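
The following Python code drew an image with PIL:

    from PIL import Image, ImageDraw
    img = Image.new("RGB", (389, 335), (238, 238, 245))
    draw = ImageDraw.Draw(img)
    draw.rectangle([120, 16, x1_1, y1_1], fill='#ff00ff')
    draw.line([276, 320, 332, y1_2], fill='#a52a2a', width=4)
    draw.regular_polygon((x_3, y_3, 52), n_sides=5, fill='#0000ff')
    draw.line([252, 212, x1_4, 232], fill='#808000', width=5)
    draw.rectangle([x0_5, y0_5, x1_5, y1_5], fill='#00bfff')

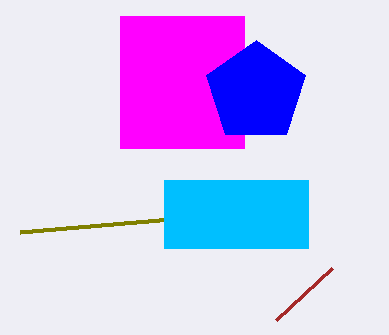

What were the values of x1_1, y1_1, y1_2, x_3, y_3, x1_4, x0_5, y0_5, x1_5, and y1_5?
x1_1 = 244, y1_1 = 148, y1_2 = 268, x_3 = 256, y_3 = 92, x1_4 = 20, x0_5 = 164, y0_5 = 180, x1_5 = 308, y1_5 = 248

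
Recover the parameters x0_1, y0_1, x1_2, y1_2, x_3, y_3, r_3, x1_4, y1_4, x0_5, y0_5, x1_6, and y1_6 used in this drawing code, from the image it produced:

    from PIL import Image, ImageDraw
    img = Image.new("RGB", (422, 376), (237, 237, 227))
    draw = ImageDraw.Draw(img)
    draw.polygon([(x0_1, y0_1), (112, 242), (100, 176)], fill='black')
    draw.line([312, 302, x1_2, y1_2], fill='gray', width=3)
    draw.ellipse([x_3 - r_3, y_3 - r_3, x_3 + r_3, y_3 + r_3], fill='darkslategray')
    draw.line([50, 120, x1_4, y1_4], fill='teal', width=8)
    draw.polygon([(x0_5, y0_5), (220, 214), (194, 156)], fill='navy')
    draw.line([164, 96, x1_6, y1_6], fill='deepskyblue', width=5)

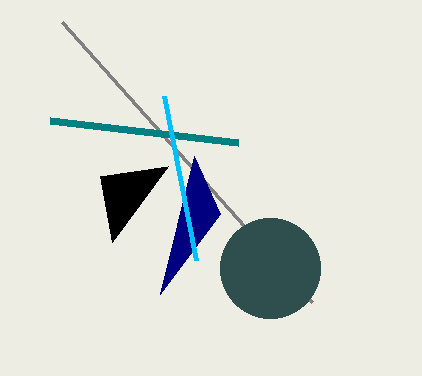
x0_1 = 168; y0_1 = 166; x1_2 = 62; y1_2 = 22; x_3 = 270; y_3 = 268; r_3 = 50; x1_4 = 238; y1_4 = 142; x0_5 = 160; y0_5 = 294; x1_6 = 196; y1_6 = 260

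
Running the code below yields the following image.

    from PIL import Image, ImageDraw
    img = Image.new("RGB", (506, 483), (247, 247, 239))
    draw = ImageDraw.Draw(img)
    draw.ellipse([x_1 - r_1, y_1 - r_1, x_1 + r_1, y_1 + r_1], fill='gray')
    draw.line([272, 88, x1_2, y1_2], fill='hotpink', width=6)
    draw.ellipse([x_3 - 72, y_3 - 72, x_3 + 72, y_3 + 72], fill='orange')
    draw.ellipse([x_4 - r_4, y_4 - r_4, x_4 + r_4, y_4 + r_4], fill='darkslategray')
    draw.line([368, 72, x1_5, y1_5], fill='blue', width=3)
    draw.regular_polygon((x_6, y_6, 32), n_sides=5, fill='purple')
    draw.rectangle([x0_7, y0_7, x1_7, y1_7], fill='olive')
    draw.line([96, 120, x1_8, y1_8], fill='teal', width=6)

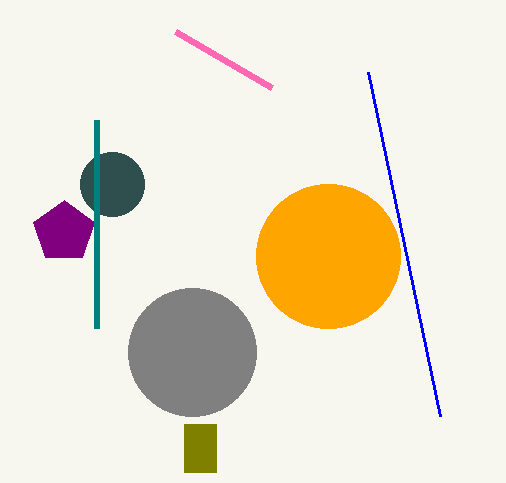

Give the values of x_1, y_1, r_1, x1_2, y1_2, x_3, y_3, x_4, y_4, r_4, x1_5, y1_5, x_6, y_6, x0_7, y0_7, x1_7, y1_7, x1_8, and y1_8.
x_1 = 192
y_1 = 352
r_1 = 64
x1_2 = 176
y1_2 = 32
x_3 = 328
y_3 = 256
x_4 = 112
y_4 = 184
r_4 = 32
x1_5 = 440
y1_5 = 416
x_6 = 64
y_6 = 232
x0_7 = 184
y0_7 = 424
x1_7 = 216
y1_7 = 472
x1_8 = 96
y1_8 = 328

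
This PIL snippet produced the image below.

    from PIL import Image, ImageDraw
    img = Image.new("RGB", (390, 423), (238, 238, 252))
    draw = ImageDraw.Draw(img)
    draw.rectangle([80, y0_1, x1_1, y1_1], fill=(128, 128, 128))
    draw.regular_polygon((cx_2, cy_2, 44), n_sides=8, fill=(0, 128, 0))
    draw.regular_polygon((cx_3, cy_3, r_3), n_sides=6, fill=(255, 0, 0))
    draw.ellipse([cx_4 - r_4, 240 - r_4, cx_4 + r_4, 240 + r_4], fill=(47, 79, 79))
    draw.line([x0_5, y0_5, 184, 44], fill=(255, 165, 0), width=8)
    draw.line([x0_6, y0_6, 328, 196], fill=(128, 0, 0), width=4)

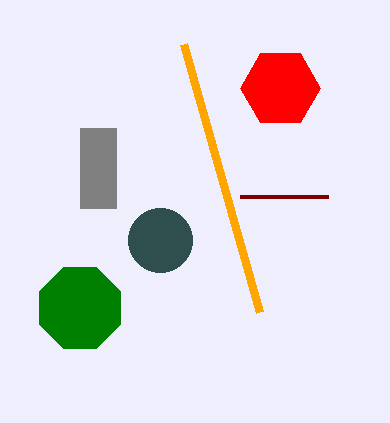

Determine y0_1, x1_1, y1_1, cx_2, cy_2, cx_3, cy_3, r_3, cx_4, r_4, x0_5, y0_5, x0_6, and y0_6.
y0_1 = 128; x1_1 = 116; y1_1 = 208; cx_2 = 80; cy_2 = 308; cx_3 = 280; cy_3 = 88; r_3 = 40; cx_4 = 160; r_4 = 32; x0_5 = 260; y0_5 = 312; x0_6 = 240; y0_6 = 196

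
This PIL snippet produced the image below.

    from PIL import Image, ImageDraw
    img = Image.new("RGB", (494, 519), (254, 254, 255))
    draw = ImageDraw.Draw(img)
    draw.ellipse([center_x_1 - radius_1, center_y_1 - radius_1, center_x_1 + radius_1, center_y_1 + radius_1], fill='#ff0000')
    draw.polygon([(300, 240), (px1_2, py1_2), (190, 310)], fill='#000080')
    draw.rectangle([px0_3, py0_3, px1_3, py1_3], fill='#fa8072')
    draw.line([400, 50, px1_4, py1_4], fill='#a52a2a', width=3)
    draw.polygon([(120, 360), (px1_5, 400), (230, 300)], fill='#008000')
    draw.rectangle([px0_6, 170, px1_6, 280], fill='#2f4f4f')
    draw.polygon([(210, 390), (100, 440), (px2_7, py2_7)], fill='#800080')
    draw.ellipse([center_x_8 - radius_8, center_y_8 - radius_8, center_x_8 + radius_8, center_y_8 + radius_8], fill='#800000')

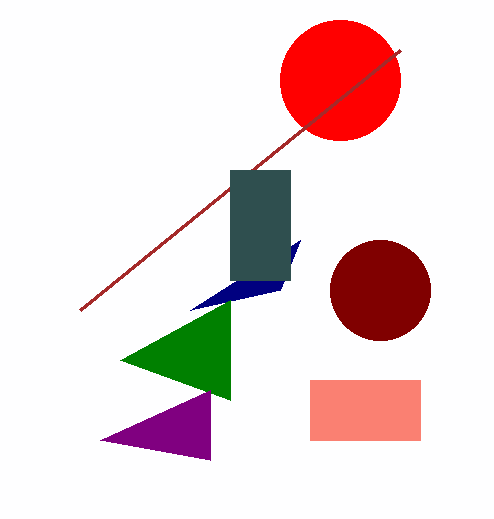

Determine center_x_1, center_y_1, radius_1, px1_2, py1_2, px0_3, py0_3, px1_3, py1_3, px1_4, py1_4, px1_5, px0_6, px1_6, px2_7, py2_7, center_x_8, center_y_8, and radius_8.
center_x_1 = 340; center_y_1 = 80; radius_1 = 60; px1_2 = 280; py1_2 = 290; px0_3 = 310; py0_3 = 380; px1_3 = 420; py1_3 = 440; px1_4 = 80; py1_4 = 310; px1_5 = 230; px0_6 = 230; px1_6 = 290; px2_7 = 210; py2_7 = 460; center_x_8 = 380; center_y_8 = 290; radius_8 = 50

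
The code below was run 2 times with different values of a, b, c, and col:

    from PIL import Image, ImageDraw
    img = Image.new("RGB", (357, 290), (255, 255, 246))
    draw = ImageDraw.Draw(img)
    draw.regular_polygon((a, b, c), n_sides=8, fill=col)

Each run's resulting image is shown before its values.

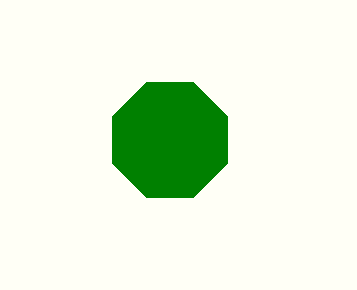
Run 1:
a = 170, b = 140, c = 62, col = 'green'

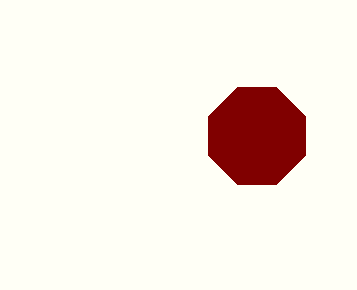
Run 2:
a = 257; b = 136; c = 52; col = 'maroon'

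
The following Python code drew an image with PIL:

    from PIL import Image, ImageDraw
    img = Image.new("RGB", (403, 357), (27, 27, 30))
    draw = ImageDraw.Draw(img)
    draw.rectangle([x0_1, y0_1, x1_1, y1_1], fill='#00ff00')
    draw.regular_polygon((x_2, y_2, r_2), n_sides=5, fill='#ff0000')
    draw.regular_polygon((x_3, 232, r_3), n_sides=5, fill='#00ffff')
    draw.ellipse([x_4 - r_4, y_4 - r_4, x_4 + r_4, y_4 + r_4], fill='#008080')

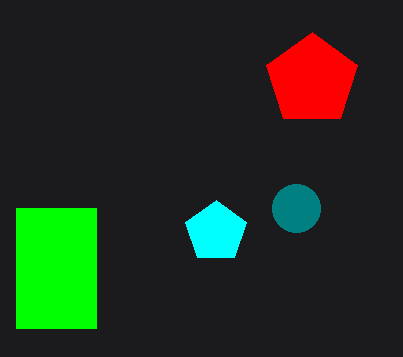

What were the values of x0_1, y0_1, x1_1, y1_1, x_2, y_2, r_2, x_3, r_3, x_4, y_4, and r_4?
x0_1 = 16; y0_1 = 208; x1_1 = 96; y1_1 = 328; x_2 = 312; y_2 = 80; r_2 = 48; x_3 = 216; r_3 = 32; x_4 = 296; y_4 = 208; r_4 = 24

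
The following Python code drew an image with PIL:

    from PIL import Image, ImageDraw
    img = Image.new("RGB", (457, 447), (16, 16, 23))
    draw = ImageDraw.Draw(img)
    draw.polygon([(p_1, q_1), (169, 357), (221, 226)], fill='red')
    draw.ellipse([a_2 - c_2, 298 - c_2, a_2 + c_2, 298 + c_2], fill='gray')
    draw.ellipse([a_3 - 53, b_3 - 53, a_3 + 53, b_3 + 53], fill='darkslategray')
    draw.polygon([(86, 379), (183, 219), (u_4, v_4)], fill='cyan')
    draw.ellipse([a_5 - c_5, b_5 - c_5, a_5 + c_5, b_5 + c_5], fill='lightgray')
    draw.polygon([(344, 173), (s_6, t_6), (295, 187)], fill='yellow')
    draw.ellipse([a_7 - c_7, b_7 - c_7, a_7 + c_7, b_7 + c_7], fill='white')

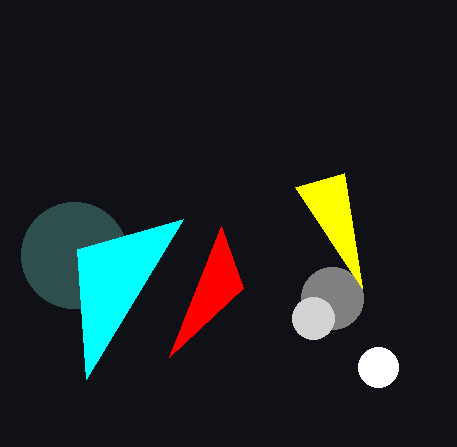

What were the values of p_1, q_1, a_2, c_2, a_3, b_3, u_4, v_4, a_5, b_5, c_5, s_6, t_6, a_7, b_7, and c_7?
p_1 = 243, q_1 = 288, a_2 = 332, c_2 = 31, a_3 = 74, b_3 = 255, u_4 = 77, v_4 = 249, a_5 = 313, b_5 = 318, c_5 = 21, s_6 = 362, t_6 = 288, a_7 = 378, b_7 = 367, c_7 = 20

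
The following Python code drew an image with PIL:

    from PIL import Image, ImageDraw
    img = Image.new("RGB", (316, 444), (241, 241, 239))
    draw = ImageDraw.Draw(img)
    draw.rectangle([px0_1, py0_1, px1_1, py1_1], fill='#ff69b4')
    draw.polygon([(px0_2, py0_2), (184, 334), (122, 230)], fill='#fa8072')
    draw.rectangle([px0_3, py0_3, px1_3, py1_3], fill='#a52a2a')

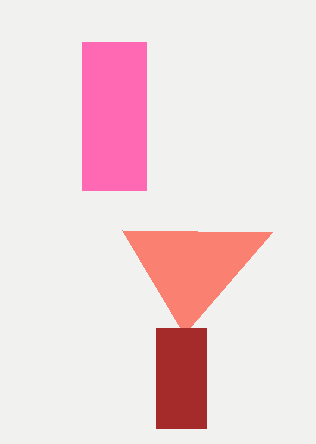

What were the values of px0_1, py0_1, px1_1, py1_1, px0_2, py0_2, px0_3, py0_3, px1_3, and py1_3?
px0_1 = 82
py0_1 = 42
px1_1 = 146
py1_1 = 190
px0_2 = 272
py0_2 = 232
px0_3 = 156
py0_3 = 328
px1_3 = 206
py1_3 = 428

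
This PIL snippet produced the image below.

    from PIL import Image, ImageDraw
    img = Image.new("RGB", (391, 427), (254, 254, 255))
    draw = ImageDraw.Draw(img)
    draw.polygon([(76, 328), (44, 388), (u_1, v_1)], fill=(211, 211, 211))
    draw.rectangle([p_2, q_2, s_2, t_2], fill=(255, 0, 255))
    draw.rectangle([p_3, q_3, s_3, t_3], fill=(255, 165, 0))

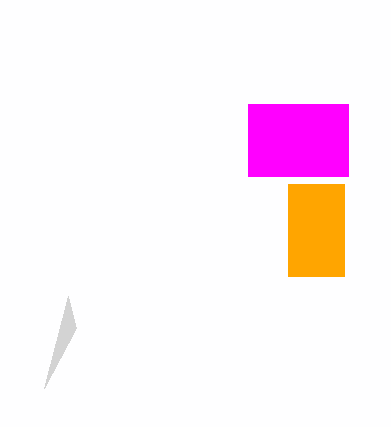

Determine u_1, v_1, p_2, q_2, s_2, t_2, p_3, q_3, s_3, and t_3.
u_1 = 68; v_1 = 296; p_2 = 248; q_2 = 104; s_2 = 348; t_2 = 176; p_3 = 288; q_3 = 184; s_3 = 344; t_3 = 276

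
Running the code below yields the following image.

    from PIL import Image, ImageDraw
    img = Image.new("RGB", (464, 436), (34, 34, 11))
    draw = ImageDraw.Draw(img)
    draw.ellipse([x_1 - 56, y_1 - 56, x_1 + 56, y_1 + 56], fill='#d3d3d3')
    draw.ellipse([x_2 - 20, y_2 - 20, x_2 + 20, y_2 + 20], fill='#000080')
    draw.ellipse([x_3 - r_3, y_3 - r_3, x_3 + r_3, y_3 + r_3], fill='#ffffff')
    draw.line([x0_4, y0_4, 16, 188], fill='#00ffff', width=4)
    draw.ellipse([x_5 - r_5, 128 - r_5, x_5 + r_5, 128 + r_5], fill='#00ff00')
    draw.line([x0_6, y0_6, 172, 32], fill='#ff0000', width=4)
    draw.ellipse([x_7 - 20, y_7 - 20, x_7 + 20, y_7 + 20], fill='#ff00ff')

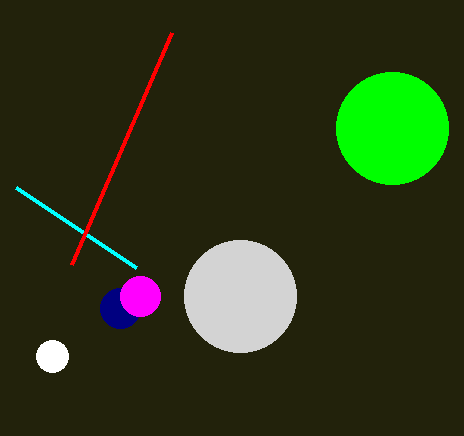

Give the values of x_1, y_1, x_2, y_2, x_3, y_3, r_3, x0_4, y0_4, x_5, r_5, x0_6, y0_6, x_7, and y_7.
x_1 = 240; y_1 = 296; x_2 = 120; y_2 = 308; x_3 = 52; y_3 = 356; r_3 = 16; x0_4 = 136; y0_4 = 268; x_5 = 392; r_5 = 56; x0_6 = 72; y0_6 = 264; x_7 = 140; y_7 = 296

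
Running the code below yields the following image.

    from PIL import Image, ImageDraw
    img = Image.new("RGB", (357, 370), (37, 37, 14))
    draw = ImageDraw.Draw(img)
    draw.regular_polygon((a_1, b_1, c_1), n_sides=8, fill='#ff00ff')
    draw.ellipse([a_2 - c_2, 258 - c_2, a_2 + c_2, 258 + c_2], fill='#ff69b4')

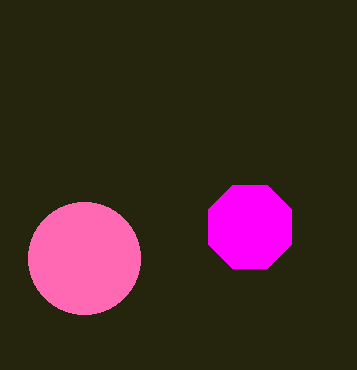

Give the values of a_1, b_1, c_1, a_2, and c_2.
a_1 = 250; b_1 = 227; c_1 = 45; a_2 = 84; c_2 = 56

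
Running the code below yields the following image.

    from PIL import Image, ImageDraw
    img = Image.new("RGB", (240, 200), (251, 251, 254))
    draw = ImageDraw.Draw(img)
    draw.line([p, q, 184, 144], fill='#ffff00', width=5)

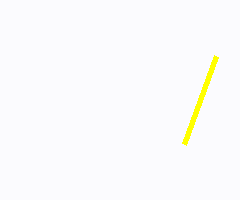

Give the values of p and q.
p = 216
q = 56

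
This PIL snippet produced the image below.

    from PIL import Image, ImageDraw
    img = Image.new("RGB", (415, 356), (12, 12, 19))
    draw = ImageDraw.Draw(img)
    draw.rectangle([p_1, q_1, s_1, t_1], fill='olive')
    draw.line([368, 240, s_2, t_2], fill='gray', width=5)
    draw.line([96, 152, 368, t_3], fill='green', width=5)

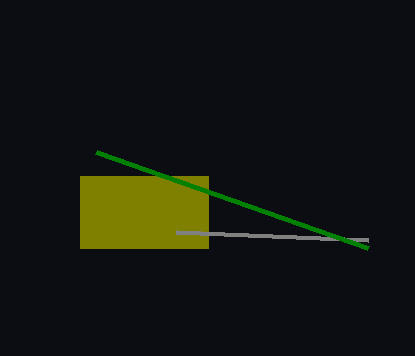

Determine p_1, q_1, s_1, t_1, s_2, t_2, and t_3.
p_1 = 80, q_1 = 176, s_1 = 208, t_1 = 248, s_2 = 176, t_2 = 232, t_3 = 248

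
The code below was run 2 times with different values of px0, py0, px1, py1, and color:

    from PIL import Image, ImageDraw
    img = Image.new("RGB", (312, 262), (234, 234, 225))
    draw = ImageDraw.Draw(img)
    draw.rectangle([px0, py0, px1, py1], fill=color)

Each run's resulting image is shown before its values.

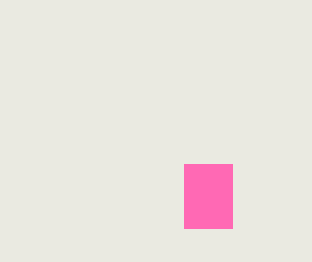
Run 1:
px0 = 184; py0 = 164; px1 = 232; py1 = 228; color = 'hotpink'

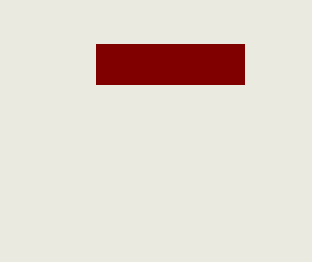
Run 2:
px0 = 96; py0 = 44; px1 = 244; py1 = 84; color = 'maroon'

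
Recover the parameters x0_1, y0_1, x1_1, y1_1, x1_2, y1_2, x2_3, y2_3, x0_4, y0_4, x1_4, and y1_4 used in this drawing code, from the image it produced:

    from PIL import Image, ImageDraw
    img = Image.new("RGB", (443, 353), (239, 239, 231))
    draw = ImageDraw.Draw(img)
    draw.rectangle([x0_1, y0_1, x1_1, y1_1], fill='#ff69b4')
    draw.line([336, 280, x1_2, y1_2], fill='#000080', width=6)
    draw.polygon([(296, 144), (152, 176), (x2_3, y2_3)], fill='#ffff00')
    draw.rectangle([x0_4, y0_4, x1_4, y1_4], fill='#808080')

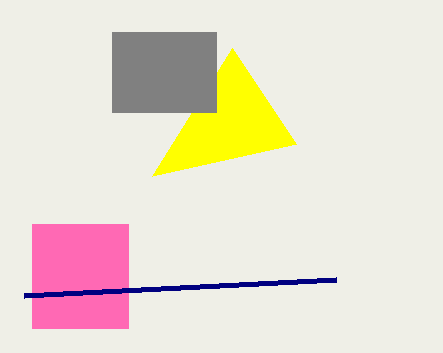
x0_1 = 32, y0_1 = 224, x1_1 = 128, y1_1 = 328, x1_2 = 24, y1_2 = 296, x2_3 = 232, y2_3 = 48, x0_4 = 112, y0_4 = 32, x1_4 = 216, y1_4 = 112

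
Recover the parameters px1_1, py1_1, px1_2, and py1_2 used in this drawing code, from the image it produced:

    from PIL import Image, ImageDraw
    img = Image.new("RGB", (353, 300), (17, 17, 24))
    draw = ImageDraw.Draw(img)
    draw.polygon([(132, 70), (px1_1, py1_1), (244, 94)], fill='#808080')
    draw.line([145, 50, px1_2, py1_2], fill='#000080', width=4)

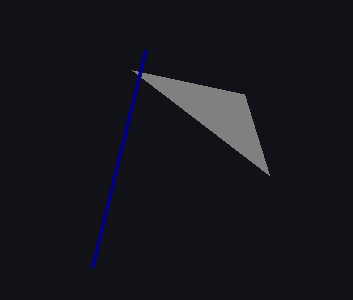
px1_1 = 269; py1_1 = 175; px1_2 = 92; py1_2 = 267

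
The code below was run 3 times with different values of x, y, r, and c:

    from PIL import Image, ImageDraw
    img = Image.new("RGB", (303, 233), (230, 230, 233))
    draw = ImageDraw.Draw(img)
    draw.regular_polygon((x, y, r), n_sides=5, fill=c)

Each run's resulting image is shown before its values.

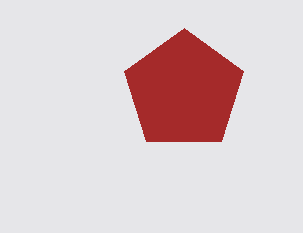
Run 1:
x = 184
y = 91
r = 63
c = 'brown'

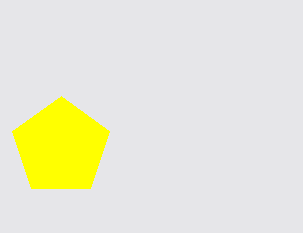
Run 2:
x = 61, y = 147, r = 51, c = 'yellow'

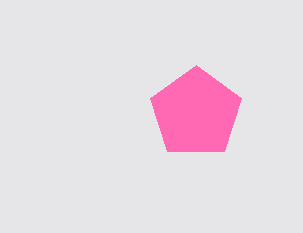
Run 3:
x = 196, y = 113, r = 48, c = 'hotpink'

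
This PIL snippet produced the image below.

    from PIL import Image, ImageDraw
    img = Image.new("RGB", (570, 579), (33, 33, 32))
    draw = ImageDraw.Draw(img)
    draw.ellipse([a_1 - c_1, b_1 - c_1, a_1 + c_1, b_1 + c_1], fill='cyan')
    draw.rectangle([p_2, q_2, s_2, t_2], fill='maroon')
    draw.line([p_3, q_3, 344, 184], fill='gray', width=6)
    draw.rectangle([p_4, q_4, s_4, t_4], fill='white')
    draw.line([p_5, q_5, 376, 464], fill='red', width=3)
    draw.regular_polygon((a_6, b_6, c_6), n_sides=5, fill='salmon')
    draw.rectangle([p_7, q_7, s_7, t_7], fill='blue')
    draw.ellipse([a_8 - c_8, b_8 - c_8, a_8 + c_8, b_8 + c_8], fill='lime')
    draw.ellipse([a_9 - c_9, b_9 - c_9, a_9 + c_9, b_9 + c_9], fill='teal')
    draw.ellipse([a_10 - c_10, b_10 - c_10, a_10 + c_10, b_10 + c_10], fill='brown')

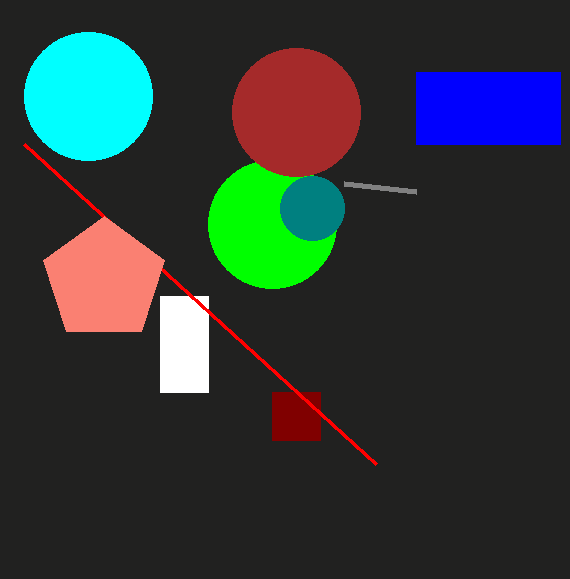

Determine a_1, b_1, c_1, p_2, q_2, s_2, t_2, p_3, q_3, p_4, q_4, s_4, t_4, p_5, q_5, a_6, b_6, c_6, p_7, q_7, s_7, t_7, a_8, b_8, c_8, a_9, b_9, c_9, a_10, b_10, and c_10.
a_1 = 88, b_1 = 96, c_1 = 64, p_2 = 272, q_2 = 392, s_2 = 320, t_2 = 440, p_3 = 416, q_3 = 192, p_4 = 160, q_4 = 296, s_4 = 208, t_4 = 392, p_5 = 24, q_5 = 144, a_6 = 104, b_6 = 280, c_6 = 64, p_7 = 416, q_7 = 72, s_7 = 560, t_7 = 144, a_8 = 272, b_8 = 224, c_8 = 64, a_9 = 312, b_9 = 208, c_9 = 32, a_10 = 296, b_10 = 112, c_10 = 64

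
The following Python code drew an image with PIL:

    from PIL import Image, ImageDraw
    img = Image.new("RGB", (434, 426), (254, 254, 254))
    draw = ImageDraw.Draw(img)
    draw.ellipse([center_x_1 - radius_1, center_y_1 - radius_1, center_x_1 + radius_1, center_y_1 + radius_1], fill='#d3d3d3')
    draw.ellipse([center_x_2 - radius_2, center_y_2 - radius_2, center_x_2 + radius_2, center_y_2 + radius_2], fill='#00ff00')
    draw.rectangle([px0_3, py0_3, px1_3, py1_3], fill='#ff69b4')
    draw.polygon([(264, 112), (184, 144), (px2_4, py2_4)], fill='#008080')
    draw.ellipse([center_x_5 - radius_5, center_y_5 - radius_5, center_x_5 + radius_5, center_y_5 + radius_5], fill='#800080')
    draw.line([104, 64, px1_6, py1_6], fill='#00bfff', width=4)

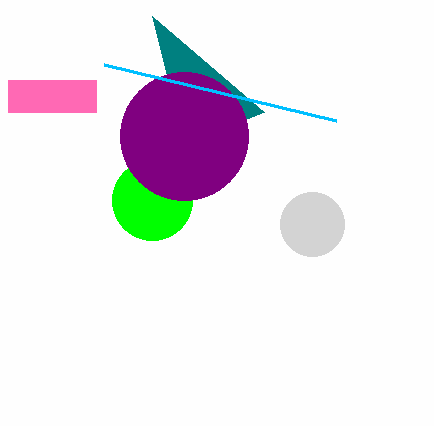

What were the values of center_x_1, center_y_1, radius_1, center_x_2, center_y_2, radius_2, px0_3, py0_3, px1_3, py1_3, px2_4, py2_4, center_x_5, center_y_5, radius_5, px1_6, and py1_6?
center_x_1 = 312; center_y_1 = 224; radius_1 = 32; center_x_2 = 152; center_y_2 = 200; radius_2 = 40; px0_3 = 8; py0_3 = 80; px1_3 = 96; py1_3 = 112; px2_4 = 152; py2_4 = 16; center_x_5 = 184; center_y_5 = 136; radius_5 = 64; px1_6 = 336; py1_6 = 120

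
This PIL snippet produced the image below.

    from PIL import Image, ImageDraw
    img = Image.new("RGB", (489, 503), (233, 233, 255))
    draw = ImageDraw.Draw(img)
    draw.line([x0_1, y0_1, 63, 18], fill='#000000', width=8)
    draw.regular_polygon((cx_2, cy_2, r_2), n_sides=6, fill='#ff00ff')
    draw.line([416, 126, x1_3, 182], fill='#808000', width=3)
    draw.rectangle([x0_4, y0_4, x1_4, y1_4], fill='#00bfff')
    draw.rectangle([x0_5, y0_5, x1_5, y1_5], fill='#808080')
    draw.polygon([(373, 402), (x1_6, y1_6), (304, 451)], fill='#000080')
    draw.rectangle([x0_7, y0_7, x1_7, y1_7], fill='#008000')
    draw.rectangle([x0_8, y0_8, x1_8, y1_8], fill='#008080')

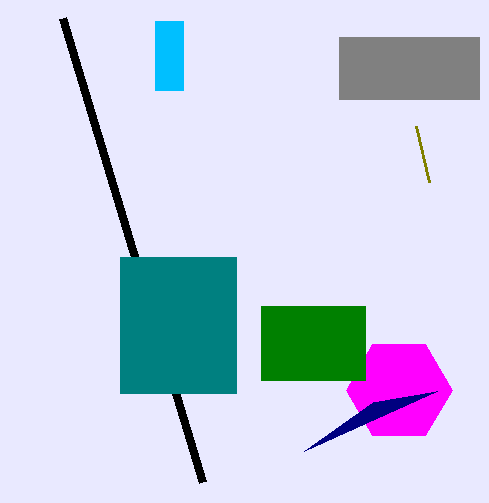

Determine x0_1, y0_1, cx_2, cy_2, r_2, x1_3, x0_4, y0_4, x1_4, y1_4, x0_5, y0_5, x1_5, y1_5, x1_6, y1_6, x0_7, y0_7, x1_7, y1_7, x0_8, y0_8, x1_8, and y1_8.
x0_1 = 203; y0_1 = 482; cx_2 = 399; cy_2 = 390; r_2 = 53; x1_3 = 429; x0_4 = 155; y0_4 = 21; x1_4 = 183; y1_4 = 90; x0_5 = 339; y0_5 = 37; x1_5 = 479; y1_5 = 99; x1_6 = 437; y1_6 = 391; x0_7 = 261; y0_7 = 306; x1_7 = 365; y1_7 = 380; x0_8 = 120; y0_8 = 257; x1_8 = 236; y1_8 = 393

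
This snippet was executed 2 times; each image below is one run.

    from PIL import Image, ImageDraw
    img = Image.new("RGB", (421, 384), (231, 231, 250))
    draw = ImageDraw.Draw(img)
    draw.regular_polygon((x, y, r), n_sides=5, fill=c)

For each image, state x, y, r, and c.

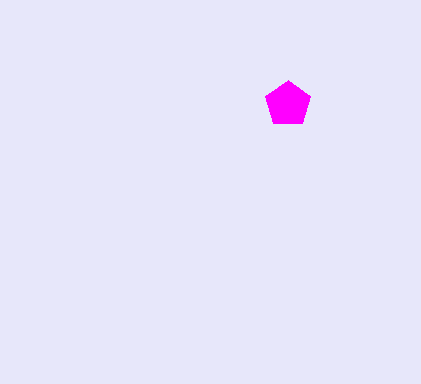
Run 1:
x = 288; y = 104; r = 24; c = 'magenta'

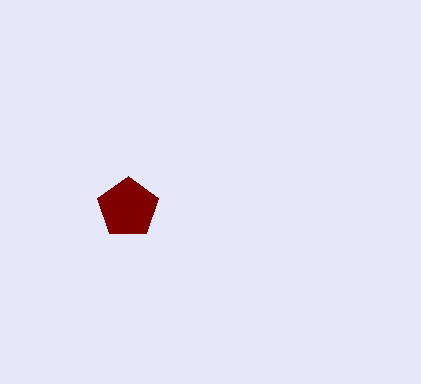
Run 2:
x = 128, y = 208, r = 32, c = 'maroon'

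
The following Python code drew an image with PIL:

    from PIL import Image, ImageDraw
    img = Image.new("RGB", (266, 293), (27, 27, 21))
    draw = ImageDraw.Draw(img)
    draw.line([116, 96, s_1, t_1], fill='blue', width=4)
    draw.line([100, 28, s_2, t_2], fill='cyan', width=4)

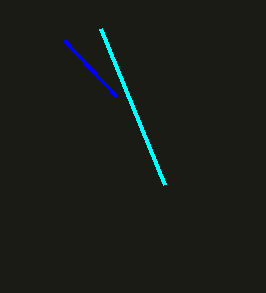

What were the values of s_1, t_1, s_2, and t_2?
s_1 = 64, t_1 = 40, s_2 = 164, t_2 = 184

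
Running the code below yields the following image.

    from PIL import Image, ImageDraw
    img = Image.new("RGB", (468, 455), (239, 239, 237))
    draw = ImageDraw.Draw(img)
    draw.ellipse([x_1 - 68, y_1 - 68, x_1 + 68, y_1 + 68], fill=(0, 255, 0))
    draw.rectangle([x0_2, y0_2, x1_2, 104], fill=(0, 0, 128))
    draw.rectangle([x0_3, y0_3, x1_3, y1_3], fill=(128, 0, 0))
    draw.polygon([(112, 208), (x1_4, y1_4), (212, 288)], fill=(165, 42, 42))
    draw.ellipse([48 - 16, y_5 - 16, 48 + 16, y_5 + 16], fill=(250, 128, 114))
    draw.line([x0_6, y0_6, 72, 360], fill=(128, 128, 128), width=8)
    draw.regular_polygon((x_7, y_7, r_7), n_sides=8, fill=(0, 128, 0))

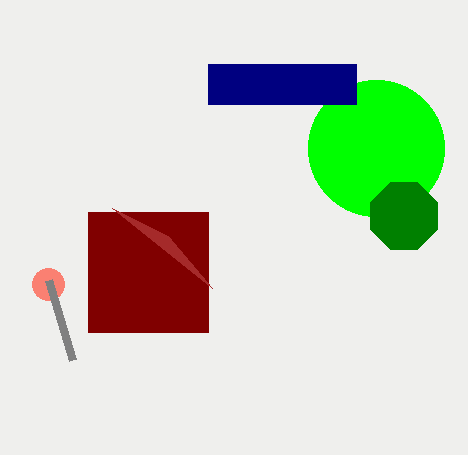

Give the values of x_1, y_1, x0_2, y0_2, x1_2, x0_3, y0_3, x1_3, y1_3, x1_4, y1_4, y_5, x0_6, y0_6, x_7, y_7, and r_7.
x_1 = 376, y_1 = 148, x0_2 = 208, y0_2 = 64, x1_2 = 356, x0_3 = 88, y0_3 = 212, x1_3 = 208, y1_3 = 332, x1_4 = 168, y1_4 = 236, y_5 = 284, x0_6 = 48, y0_6 = 280, x_7 = 404, y_7 = 216, r_7 = 36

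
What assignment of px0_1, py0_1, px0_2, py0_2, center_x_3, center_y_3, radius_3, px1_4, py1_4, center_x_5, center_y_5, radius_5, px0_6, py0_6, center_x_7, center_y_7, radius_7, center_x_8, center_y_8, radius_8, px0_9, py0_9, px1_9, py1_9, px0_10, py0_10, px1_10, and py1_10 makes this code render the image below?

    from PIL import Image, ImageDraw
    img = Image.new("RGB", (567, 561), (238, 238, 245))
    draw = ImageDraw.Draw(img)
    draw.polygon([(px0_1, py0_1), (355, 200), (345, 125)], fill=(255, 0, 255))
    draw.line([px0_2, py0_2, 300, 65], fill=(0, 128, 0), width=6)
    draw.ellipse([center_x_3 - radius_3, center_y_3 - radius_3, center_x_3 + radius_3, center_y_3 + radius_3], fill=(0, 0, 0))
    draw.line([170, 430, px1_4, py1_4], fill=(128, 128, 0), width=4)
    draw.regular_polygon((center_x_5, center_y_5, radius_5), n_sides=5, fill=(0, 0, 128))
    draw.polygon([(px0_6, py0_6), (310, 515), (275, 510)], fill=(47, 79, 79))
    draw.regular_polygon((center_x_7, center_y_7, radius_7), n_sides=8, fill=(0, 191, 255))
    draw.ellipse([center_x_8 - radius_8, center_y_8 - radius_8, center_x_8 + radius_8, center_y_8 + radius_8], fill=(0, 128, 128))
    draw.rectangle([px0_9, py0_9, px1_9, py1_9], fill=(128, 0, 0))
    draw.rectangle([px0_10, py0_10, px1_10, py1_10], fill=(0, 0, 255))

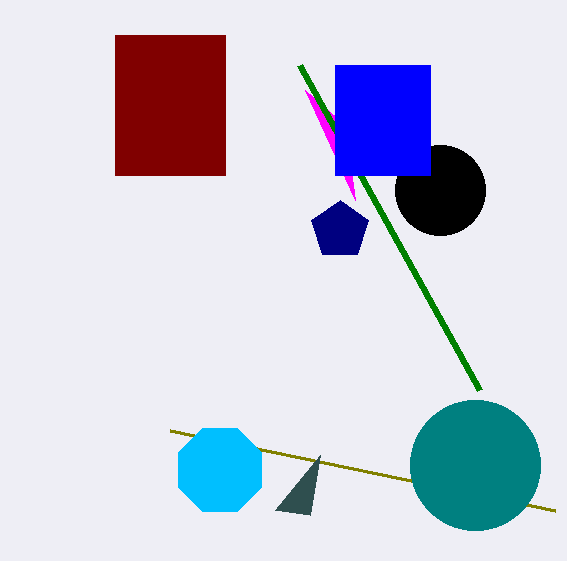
px0_1 = 305; py0_1 = 90; px0_2 = 480; py0_2 = 390; center_x_3 = 440; center_y_3 = 190; radius_3 = 45; px1_4 = 555; py1_4 = 510; center_x_5 = 340; center_y_5 = 230; radius_5 = 30; px0_6 = 320; py0_6 = 455; center_x_7 = 220; center_y_7 = 470; radius_7 = 45; center_x_8 = 475; center_y_8 = 465; radius_8 = 65; px0_9 = 115; py0_9 = 35; px1_9 = 225; py1_9 = 175; px0_10 = 335; py0_10 = 65; px1_10 = 430; py1_10 = 175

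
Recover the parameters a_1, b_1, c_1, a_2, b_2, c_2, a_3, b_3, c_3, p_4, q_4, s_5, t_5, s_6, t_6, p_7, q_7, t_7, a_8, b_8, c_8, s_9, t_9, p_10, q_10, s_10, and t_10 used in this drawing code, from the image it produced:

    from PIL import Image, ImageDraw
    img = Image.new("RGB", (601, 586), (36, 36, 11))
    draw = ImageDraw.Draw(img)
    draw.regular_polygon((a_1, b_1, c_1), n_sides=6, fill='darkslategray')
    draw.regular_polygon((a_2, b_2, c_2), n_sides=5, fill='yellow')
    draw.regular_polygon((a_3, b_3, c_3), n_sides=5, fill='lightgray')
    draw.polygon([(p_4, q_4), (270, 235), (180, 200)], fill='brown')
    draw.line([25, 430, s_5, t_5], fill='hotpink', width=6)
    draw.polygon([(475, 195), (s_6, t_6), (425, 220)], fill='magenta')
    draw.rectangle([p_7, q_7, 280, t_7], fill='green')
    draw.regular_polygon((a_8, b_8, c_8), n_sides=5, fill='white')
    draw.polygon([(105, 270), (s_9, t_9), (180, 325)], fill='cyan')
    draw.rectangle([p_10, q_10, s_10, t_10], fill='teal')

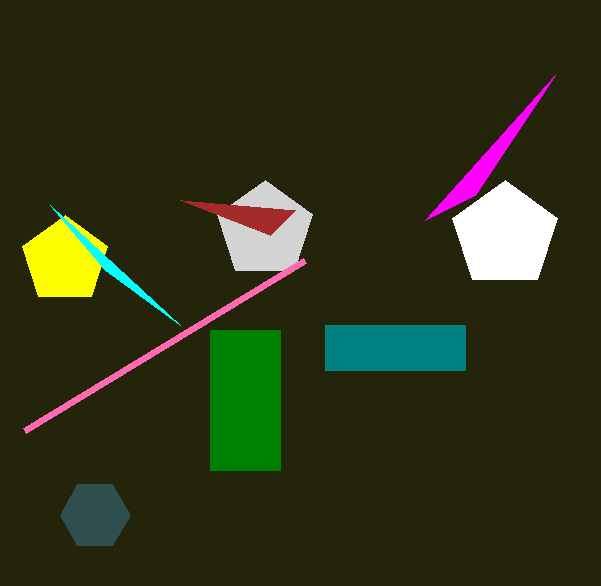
a_1 = 95
b_1 = 515
c_1 = 35
a_2 = 65
b_2 = 260
c_2 = 45
a_3 = 265
b_3 = 230
c_3 = 50
p_4 = 295
q_4 = 210
s_5 = 305
t_5 = 260
s_6 = 555
t_6 = 75
p_7 = 210
q_7 = 330
t_7 = 470
a_8 = 505
b_8 = 235
c_8 = 55
s_9 = 50
t_9 = 205
p_10 = 325
q_10 = 325
s_10 = 465
t_10 = 370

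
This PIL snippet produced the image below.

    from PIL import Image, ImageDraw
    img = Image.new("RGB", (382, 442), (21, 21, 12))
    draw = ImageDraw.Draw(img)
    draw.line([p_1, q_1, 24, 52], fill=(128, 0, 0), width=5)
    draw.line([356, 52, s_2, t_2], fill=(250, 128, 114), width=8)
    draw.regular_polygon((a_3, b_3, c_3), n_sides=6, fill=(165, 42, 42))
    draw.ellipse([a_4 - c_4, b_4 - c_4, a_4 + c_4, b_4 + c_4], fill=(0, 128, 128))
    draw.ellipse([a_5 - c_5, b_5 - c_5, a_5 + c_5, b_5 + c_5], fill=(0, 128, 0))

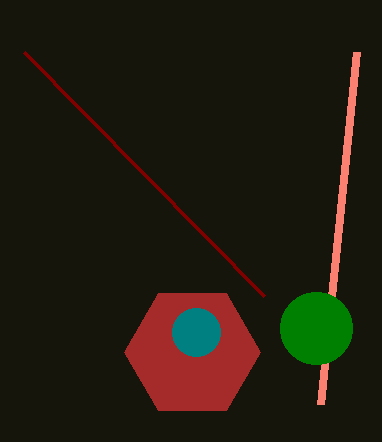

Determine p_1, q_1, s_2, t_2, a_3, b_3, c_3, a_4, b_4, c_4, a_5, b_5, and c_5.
p_1 = 264, q_1 = 296, s_2 = 320, t_2 = 404, a_3 = 192, b_3 = 352, c_3 = 68, a_4 = 196, b_4 = 332, c_4 = 24, a_5 = 316, b_5 = 328, c_5 = 36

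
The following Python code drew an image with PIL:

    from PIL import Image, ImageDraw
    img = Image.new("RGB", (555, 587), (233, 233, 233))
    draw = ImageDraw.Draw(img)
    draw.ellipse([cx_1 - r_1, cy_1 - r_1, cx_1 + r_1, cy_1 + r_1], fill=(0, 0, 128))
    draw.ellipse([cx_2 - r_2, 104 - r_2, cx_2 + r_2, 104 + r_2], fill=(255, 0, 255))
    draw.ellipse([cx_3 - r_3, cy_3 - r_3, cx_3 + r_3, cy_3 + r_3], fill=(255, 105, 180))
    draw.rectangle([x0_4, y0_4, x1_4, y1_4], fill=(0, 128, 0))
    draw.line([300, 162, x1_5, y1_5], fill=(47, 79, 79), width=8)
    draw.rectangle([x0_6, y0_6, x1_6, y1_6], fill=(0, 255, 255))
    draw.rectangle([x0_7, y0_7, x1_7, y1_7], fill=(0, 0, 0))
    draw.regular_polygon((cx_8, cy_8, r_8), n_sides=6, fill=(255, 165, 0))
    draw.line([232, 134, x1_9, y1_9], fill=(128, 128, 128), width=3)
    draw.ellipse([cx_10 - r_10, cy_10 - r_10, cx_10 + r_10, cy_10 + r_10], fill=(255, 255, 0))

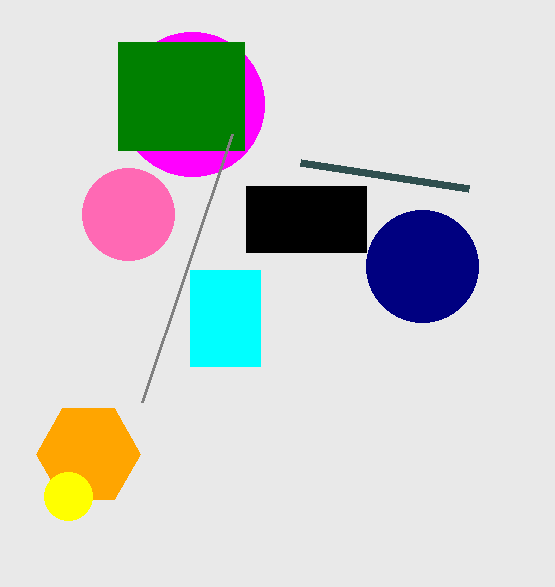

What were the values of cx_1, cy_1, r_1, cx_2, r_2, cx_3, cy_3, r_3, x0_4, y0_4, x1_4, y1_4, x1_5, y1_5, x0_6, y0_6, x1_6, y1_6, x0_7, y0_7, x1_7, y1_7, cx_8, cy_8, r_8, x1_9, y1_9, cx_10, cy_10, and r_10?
cx_1 = 422; cy_1 = 266; r_1 = 56; cx_2 = 192; r_2 = 72; cx_3 = 128; cy_3 = 214; r_3 = 46; x0_4 = 118; y0_4 = 42; x1_4 = 244; y1_4 = 150; x1_5 = 468; y1_5 = 188; x0_6 = 190; y0_6 = 270; x1_6 = 260; y1_6 = 366; x0_7 = 246; y0_7 = 186; x1_7 = 366; y1_7 = 252; cx_8 = 88; cy_8 = 454; r_8 = 52; x1_9 = 142; y1_9 = 402; cx_10 = 68; cy_10 = 496; r_10 = 24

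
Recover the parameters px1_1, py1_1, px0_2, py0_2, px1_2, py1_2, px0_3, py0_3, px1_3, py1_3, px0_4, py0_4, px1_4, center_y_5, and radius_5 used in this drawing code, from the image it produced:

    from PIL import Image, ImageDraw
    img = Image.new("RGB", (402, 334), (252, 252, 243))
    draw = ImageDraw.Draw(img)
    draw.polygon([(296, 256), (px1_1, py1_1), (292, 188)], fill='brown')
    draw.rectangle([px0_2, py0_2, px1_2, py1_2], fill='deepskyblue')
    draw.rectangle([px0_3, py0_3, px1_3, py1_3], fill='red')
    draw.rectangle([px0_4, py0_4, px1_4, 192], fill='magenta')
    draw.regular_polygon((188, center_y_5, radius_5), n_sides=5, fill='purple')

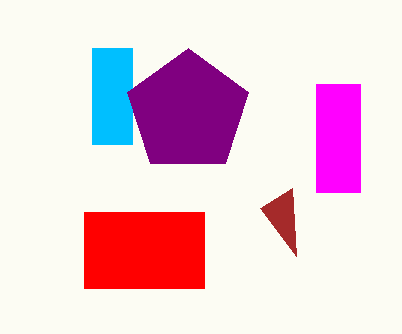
px1_1 = 260
py1_1 = 208
px0_2 = 92
py0_2 = 48
px1_2 = 132
py1_2 = 144
px0_3 = 84
py0_3 = 212
px1_3 = 204
py1_3 = 288
px0_4 = 316
py0_4 = 84
px1_4 = 360
center_y_5 = 112
radius_5 = 64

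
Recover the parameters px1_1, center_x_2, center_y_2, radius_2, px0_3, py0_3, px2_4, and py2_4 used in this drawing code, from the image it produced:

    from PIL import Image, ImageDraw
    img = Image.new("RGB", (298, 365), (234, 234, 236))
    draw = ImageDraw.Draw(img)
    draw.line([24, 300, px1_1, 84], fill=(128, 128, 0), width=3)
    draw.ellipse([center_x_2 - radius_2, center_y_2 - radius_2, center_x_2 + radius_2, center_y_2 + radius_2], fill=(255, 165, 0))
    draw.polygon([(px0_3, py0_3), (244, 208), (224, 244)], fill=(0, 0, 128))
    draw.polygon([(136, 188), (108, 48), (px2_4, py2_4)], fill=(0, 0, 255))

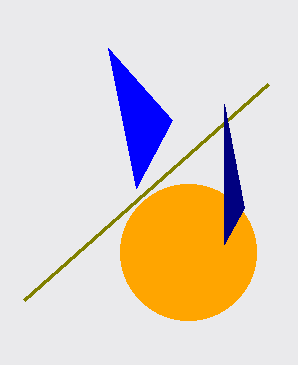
px1_1 = 268; center_x_2 = 188; center_y_2 = 252; radius_2 = 68; px0_3 = 224; py0_3 = 104; px2_4 = 172; py2_4 = 120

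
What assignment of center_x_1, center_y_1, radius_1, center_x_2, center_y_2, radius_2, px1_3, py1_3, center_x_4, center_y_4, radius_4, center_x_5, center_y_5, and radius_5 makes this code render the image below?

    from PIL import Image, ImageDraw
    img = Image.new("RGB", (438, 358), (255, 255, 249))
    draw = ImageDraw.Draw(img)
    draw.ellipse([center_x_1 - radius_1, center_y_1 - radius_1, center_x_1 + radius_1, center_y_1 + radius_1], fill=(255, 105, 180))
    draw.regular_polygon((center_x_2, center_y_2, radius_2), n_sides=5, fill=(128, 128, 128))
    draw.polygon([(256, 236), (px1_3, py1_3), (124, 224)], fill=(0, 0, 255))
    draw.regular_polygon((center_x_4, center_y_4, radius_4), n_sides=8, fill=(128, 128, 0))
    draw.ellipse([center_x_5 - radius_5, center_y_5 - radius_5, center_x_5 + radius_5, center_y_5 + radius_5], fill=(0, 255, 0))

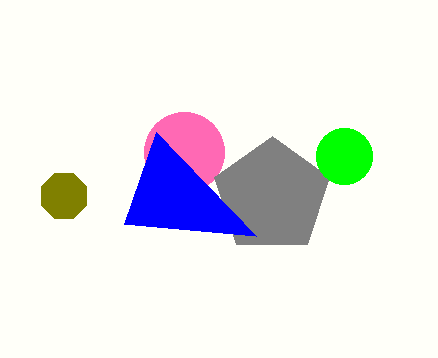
center_x_1 = 184; center_y_1 = 152; radius_1 = 40; center_x_2 = 272; center_y_2 = 196; radius_2 = 60; px1_3 = 156; py1_3 = 132; center_x_4 = 64; center_y_4 = 196; radius_4 = 24; center_x_5 = 344; center_y_5 = 156; radius_5 = 28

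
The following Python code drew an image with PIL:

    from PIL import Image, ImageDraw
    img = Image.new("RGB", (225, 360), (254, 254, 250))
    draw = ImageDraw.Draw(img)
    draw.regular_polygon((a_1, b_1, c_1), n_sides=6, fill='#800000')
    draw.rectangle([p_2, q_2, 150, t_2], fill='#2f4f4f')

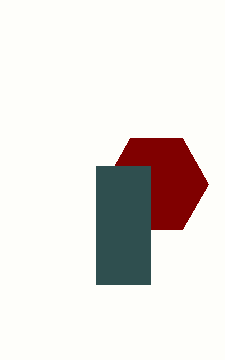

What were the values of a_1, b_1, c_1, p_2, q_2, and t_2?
a_1 = 156, b_1 = 184, c_1 = 52, p_2 = 96, q_2 = 166, t_2 = 284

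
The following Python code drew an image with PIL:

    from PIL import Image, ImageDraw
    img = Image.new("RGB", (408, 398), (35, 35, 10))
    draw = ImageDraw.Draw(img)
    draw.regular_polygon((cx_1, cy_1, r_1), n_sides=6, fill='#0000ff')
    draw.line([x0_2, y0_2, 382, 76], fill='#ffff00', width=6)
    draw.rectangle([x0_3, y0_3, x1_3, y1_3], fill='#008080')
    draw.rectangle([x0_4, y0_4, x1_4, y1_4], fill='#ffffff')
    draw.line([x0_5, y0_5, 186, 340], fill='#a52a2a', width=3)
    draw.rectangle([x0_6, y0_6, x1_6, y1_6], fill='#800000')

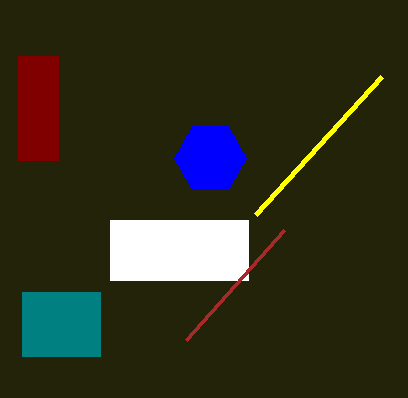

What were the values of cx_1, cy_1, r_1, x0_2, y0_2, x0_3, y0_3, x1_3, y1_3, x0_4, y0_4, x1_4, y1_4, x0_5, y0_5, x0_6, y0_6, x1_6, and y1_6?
cx_1 = 210
cy_1 = 158
r_1 = 36
x0_2 = 256
y0_2 = 214
x0_3 = 22
y0_3 = 292
x1_3 = 100
y1_3 = 356
x0_4 = 110
y0_4 = 220
x1_4 = 248
y1_4 = 280
x0_5 = 284
y0_5 = 230
x0_6 = 18
y0_6 = 56
x1_6 = 58
y1_6 = 160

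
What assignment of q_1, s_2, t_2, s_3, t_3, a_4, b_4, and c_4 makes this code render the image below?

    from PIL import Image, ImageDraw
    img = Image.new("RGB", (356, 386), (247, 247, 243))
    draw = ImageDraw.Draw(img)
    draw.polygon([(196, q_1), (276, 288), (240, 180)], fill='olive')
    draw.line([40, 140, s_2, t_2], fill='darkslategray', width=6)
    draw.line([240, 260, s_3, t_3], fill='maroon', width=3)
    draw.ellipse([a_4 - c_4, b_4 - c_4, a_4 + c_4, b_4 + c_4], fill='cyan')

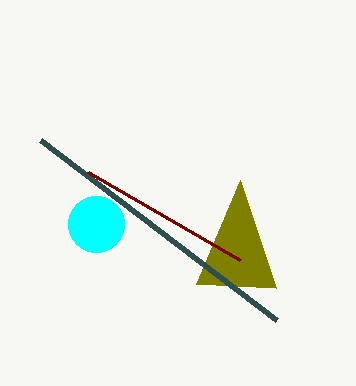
q_1 = 284, s_2 = 276, t_2 = 320, s_3 = 88, t_3 = 172, a_4 = 96, b_4 = 224, c_4 = 28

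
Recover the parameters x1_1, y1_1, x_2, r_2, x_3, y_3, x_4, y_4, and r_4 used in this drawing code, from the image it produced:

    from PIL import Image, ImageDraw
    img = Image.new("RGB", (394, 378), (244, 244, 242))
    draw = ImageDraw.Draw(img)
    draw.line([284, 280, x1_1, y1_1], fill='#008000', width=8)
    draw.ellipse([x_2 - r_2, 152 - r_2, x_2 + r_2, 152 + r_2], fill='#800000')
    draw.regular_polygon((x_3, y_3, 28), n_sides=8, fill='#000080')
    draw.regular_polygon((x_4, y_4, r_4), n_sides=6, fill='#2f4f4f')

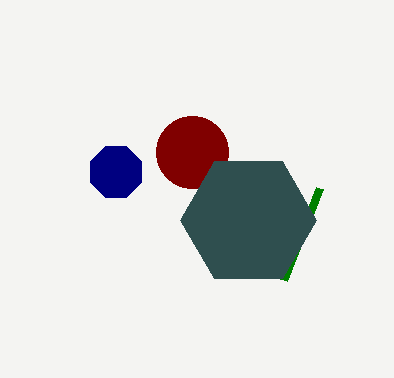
x1_1 = 320
y1_1 = 188
x_2 = 192
r_2 = 36
x_3 = 116
y_3 = 172
x_4 = 248
y_4 = 220
r_4 = 68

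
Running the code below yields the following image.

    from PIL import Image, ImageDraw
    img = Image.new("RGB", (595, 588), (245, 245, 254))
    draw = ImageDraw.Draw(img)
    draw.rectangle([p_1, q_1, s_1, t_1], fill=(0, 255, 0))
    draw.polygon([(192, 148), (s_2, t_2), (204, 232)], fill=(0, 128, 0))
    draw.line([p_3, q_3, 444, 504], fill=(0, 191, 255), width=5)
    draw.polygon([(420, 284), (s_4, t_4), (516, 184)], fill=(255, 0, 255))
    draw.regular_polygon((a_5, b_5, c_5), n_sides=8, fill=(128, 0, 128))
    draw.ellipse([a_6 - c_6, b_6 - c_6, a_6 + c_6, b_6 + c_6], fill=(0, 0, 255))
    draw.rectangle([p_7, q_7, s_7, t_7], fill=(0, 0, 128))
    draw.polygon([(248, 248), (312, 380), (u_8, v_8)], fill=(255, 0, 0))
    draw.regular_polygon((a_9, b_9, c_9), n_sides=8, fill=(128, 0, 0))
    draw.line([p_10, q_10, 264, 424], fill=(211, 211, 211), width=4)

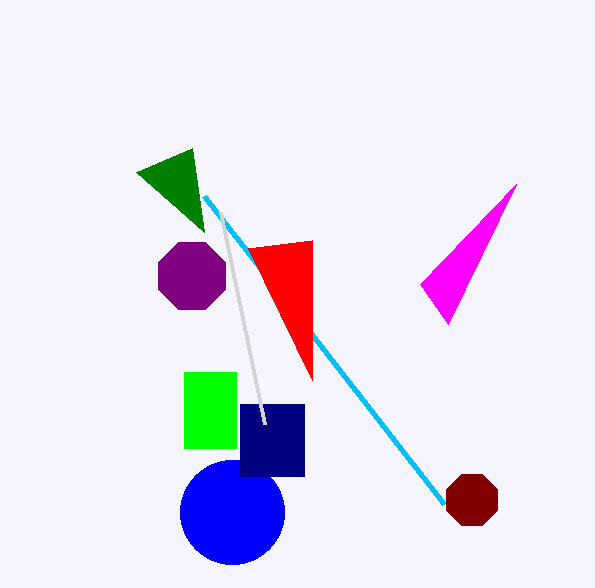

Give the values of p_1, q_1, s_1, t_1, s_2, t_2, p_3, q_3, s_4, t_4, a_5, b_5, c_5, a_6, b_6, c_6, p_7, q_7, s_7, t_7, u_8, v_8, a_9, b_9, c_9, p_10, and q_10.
p_1 = 184; q_1 = 372; s_1 = 236; t_1 = 448; s_2 = 136; t_2 = 172; p_3 = 204; q_3 = 196; s_4 = 448; t_4 = 324; a_5 = 192; b_5 = 276; c_5 = 36; a_6 = 232; b_6 = 512; c_6 = 52; p_7 = 240; q_7 = 404; s_7 = 304; t_7 = 476; u_8 = 312; v_8 = 240; a_9 = 472; b_9 = 500; c_9 = 28; p_10 = 220; q_10 = 212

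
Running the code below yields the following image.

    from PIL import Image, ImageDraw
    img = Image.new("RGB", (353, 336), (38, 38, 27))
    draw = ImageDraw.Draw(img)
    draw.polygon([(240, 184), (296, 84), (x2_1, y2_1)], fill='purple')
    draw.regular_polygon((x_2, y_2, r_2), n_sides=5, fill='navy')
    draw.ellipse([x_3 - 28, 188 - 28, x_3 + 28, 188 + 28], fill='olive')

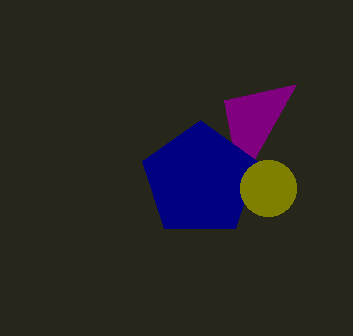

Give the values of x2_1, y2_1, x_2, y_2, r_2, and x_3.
x2_1 = 224
y2_1 = 100
x_2 = 200
y_2 = 180
r_2 = 60
x_3 = 268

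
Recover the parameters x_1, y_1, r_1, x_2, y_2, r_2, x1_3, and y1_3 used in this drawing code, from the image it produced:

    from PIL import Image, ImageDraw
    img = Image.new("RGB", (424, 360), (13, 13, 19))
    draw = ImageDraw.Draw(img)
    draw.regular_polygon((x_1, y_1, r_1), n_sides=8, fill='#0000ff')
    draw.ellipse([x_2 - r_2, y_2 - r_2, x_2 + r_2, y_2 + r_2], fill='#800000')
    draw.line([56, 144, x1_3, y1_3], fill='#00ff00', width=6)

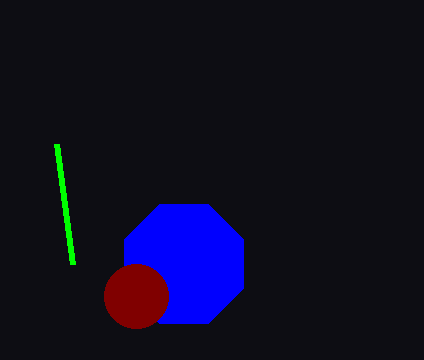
x_1 = 184
y_1 = 264
r_1 = 64
x_2 = 136
y_2 = 296
r_2 = 32
x1_3 = 72
y1_3 = 264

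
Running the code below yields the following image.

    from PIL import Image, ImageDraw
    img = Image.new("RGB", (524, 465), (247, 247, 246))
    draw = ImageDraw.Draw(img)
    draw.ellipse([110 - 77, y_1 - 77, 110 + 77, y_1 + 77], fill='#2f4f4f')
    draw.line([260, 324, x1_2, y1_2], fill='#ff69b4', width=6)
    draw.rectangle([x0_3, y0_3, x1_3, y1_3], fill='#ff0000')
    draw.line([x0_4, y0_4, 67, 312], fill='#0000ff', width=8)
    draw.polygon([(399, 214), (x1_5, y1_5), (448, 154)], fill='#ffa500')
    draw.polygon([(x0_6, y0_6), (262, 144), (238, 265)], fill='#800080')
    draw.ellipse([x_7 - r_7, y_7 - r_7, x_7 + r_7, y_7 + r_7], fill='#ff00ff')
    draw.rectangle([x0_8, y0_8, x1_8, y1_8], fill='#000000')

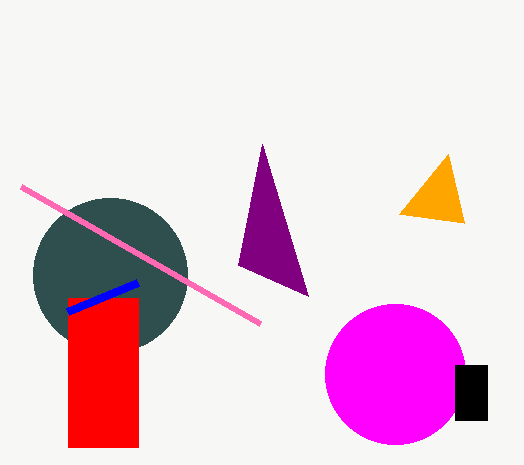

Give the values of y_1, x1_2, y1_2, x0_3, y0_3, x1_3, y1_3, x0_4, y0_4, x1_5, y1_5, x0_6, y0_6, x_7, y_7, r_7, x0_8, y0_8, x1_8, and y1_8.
y_1 = 275; x1_2 = 21; y1_2 = 187; x0_3 = 68; y0_3 = 298; x1_3 = 138; y1_3 = 447; x0_4 = 137; y0_4 = 283; x1_5 = 464; y1_5 = 223; x0_6 = 308; y0_6 = 296; x_7 = 395; y_7 = 374; r_7 = 70; x0_8 = 455; y0_8 = 365; x1_8 = 487; y1_8 = 420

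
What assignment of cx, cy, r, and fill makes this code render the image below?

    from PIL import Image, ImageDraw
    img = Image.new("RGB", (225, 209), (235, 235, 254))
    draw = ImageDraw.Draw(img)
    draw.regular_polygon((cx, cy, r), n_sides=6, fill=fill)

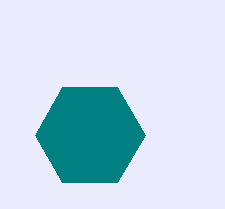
cx = 90
cy = 135
r = 55
fill = 'teal'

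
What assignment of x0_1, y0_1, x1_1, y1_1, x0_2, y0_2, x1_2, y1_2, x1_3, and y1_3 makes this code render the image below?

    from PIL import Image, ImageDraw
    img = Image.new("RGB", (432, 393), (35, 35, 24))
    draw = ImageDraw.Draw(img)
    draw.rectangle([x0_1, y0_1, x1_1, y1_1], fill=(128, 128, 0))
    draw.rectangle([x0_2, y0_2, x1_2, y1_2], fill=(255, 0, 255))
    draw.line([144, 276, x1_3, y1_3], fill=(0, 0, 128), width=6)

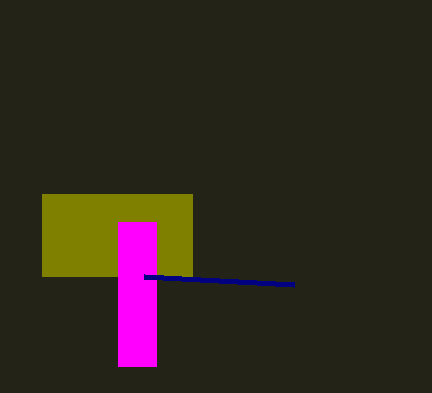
x0_1 = 42; y0_1 = 194; x1_1 = 192; y1_1 = 276; x0_2 = 118; y0_2 = 222; x1_2 = 156; y1_2 = 366; x1_3 = 294; y1_3 = 284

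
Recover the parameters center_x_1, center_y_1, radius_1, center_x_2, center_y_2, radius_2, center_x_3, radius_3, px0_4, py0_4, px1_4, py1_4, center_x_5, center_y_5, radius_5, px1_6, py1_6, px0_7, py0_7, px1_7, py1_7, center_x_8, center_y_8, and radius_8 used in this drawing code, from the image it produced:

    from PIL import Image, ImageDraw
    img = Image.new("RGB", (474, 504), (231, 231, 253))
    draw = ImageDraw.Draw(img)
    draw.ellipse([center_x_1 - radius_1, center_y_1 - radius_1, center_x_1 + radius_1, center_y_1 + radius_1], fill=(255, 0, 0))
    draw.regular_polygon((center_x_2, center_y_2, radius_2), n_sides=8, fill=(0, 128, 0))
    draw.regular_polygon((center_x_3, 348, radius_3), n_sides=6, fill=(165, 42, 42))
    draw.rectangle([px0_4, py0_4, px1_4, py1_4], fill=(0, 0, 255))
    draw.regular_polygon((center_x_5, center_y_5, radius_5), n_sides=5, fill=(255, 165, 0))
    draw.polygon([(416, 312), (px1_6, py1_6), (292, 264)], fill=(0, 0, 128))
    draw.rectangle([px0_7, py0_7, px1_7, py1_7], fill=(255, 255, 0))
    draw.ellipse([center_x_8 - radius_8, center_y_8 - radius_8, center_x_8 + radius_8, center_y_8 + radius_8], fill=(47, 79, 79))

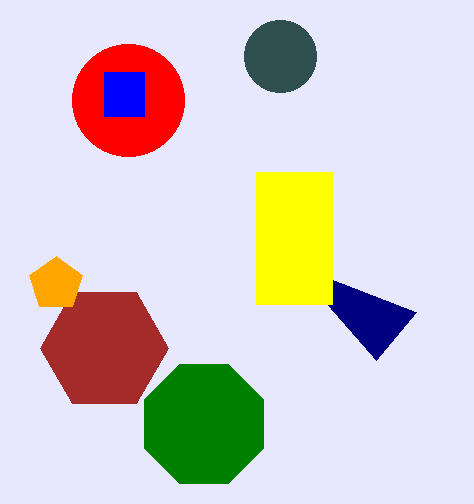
center_x_1 = 128, center_y_1 = 100, radius_1 = 56, center_x_2 = 204, center_y_2 = 424, radius_2 = 64, center_x_3 = 104, radius_3 = 64, px0_4 = 104, py0_4 = 72, px1_4 = 144, py1_4 = 116, center_x_5 = 56, center_y_5 = 284, radius_5 = 28, px1_6 = 376, py1_6 = 360, px0_7 = 256, py0_7 = 172, px1_7 = 332, py1_7 = 304, center_x_8 = 280, center_y_8 = 56, radius_8 = 36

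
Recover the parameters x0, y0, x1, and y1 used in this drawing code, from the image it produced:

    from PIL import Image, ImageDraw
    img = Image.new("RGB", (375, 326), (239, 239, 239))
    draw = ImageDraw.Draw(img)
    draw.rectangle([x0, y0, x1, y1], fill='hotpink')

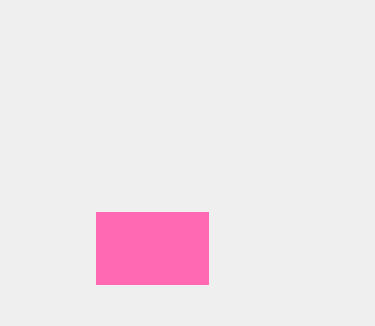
x0 = 96
y0 = 212
x1 = 208
y1 = 284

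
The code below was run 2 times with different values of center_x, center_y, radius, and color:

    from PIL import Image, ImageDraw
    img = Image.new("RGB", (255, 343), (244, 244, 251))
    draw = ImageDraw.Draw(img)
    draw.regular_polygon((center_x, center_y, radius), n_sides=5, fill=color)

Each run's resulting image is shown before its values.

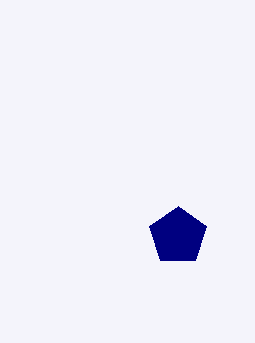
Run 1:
center_x = 178; center_y = 236; radius = 30; color = 'navy'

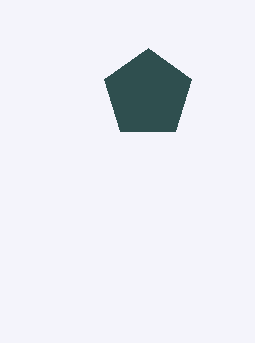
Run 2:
center_x = 148; center_y = 94; radius = 46; color = 'darkslategray'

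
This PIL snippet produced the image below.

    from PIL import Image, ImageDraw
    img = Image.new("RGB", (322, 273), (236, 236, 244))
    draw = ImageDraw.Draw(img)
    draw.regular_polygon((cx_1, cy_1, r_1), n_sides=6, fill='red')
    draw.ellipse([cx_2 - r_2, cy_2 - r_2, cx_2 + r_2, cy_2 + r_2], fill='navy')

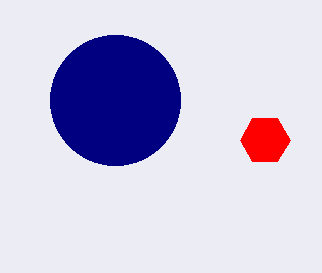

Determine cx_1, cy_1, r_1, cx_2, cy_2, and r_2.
cx_1 = 265; cy_1 = 140; r_1 = 25; cx_2 = 115; cy_2 = 100; r_2 = 65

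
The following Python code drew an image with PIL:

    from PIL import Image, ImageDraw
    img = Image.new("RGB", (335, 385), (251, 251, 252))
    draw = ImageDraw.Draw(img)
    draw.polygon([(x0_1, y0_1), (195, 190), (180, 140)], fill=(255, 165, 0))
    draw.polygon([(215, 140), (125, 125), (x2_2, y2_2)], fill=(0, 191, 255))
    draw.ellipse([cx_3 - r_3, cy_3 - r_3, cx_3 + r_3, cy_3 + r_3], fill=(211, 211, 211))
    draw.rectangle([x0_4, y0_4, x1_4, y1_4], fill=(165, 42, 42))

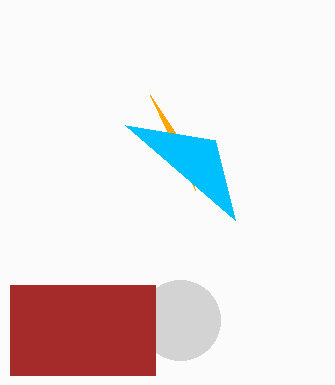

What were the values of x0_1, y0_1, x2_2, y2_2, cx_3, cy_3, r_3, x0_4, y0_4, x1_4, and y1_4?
x0_1 = 150, y0_1 = 95, x2_2 = 235, y2_2 = 220, cx_3 = 180, cy_3 = 320, r_3 = 40, x0_4 = 10, y0_4 = 285, x1_4 = 155, y1_4 = 375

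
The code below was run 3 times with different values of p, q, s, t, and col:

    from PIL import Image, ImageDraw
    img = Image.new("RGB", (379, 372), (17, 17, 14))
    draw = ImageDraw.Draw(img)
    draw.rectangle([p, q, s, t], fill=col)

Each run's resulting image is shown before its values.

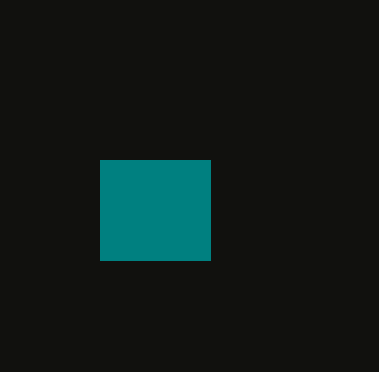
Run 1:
p = 100
q = 160
s = 210
t = 260
col = 'teal'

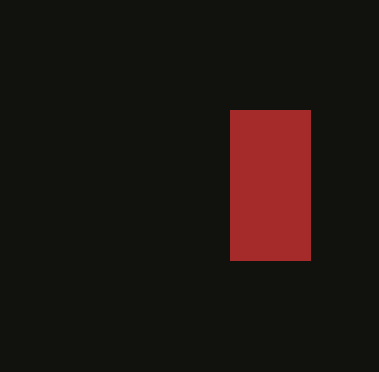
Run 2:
p = 230; q = 110; s = 310; t = 260; col = 'brown'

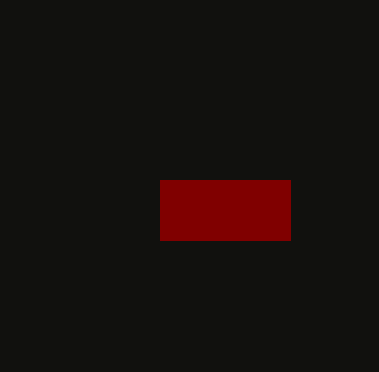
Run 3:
p = 160; q = 180; s = 290; t = 240; col = 'maroon'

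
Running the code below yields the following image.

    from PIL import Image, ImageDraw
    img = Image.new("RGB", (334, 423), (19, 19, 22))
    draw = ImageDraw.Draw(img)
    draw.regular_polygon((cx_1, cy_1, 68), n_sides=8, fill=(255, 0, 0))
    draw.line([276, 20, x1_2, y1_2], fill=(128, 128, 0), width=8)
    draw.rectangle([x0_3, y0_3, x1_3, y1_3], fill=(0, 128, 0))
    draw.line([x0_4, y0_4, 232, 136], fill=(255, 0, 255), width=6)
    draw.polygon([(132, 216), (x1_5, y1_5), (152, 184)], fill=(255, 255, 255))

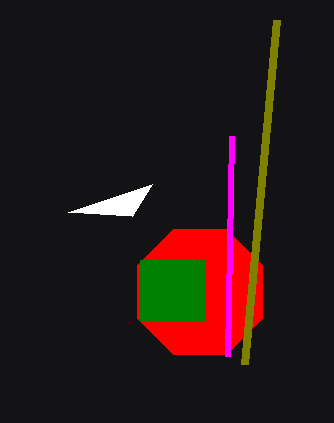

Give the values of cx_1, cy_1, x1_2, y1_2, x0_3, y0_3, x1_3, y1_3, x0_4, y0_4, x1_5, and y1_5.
cx_1 = 200
cy_1 = 292
x1_2 = 244
y1_2 = 364
x0_3 = 140
y0_3 = 260
x1_3 = 204
y1_3 = 320
x0_4 = 228
y0_4 = 356
x1_5 = 68
y1_5 = 212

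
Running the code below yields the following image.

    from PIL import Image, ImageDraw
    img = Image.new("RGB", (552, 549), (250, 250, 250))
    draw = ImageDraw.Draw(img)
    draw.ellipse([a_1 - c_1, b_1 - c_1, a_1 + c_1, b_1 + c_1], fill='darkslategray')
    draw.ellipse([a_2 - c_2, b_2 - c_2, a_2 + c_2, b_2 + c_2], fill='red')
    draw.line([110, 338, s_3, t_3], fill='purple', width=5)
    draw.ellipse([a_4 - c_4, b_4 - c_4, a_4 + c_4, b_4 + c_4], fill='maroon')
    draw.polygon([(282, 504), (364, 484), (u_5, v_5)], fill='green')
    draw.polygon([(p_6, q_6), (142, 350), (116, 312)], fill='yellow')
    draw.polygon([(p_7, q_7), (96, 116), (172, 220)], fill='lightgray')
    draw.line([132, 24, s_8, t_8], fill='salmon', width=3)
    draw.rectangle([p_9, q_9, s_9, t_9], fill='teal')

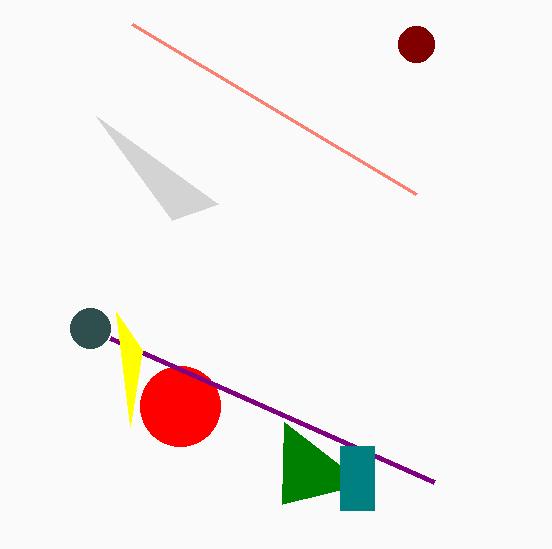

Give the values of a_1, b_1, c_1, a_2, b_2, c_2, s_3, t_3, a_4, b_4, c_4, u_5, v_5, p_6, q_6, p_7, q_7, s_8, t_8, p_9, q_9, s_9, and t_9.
a_1 = 90
b_1 = 328
c_1 = 20
a_2 = 180
b_2 = 406
c_2 = 40
s_3 = 434
t_3 = 482
a_4 = 416
b_4 = 44
c_4 = 18
u_5 = 284
v_5 = 422
p_6 = 130
q_6 = 426
p_7 = 218
q_7 = 204
s_8 = 416
t_8 = 194
p_9 = 340
q_9 = 446
s_9 = 374
t_9 = 510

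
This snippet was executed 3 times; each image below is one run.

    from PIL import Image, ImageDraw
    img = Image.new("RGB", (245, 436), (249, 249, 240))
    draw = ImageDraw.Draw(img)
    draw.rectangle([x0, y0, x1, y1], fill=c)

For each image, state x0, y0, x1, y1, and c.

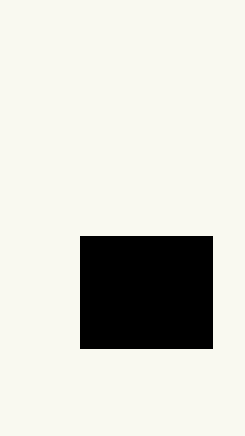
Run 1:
x0 = 80; y0 = 236; x1 = 212; y1 = 348; c = 'black'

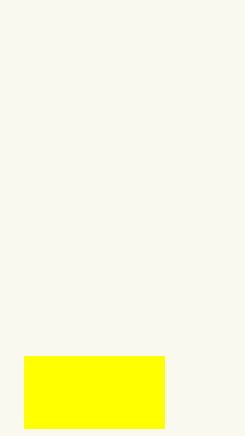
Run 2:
x0 = 24, y0 = 356, x1 = 164, y1 = 428, c = 'yellow'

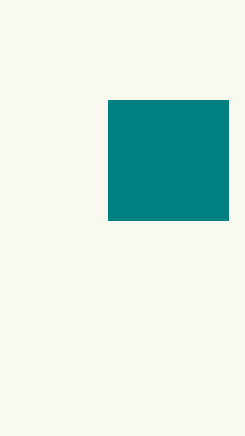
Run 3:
x0 = 108; y0 = 100; x1 = 228; y1 = 220; c = 'teal'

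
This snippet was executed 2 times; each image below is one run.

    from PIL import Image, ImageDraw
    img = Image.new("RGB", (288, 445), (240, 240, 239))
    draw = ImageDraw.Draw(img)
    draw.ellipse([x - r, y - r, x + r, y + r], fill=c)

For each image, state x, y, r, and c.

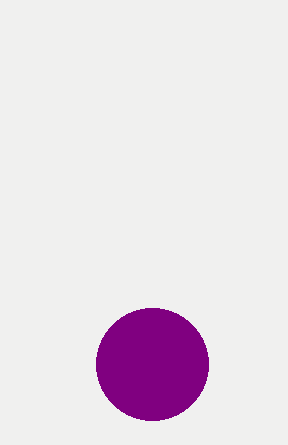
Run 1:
x = 152; y = 364; r = 56; c = 'purple'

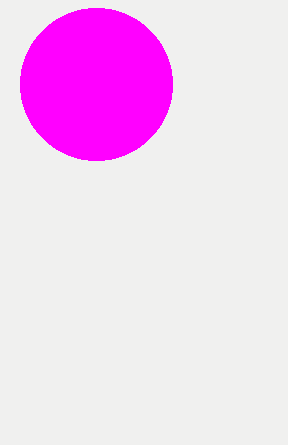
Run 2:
x = 96, y = 84, r = 76, c = 'magenta'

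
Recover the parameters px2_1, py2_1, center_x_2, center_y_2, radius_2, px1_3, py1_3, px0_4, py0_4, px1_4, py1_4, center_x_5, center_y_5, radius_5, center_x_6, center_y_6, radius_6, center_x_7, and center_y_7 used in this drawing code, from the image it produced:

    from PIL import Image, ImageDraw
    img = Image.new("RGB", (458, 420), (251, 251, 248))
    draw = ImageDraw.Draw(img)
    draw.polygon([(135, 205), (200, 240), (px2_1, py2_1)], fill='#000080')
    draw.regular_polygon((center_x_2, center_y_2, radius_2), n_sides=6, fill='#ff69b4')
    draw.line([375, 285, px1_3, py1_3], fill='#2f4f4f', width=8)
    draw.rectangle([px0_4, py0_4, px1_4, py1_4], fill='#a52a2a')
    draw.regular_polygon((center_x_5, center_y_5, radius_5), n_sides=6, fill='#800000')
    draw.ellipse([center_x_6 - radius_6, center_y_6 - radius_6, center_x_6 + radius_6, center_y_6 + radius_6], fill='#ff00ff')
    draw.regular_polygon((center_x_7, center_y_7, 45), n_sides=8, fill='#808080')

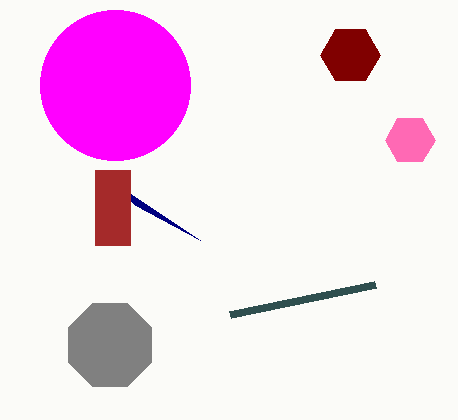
px2_1 = 95, py2_1 = 170, center_x_2 = 410, center_y_2 = 140, radius_2 = 25, px1_3 = 230, py1_3 = 315, px0_4 = 95, py0_4 = 170, px1_4 = 130, py1_4 = 245, center_x_5 = 350, center_y_5 = 55, radius_5 = 30, center_x_6 = 115, center_y_6 = 85, radius_6 = 75, center_x_7 = 110, center_y_7 = 345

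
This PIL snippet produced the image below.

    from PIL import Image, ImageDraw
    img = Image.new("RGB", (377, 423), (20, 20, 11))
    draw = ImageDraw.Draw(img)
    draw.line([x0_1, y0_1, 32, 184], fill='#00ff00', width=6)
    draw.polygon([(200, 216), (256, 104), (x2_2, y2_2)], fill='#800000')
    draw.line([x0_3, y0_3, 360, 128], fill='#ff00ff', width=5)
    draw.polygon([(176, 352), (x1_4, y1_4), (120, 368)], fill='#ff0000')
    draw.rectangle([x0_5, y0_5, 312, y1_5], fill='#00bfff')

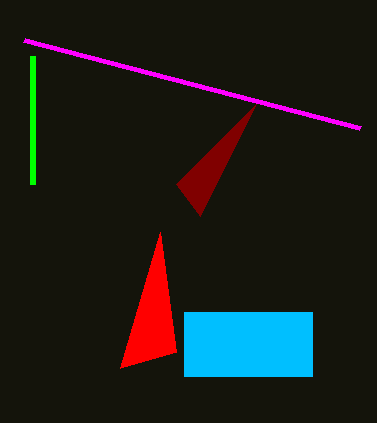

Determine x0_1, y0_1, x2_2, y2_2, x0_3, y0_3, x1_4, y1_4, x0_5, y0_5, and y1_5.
x0_1 = 32
y0_1 = 56
x2_2 = 176
y2_2 = 184
x0_3 = 24
y0_3 = 40
x1_4 = 160
y1_4 = 232
x0_5 = 184
y0_5 = 312
y1_5 = 376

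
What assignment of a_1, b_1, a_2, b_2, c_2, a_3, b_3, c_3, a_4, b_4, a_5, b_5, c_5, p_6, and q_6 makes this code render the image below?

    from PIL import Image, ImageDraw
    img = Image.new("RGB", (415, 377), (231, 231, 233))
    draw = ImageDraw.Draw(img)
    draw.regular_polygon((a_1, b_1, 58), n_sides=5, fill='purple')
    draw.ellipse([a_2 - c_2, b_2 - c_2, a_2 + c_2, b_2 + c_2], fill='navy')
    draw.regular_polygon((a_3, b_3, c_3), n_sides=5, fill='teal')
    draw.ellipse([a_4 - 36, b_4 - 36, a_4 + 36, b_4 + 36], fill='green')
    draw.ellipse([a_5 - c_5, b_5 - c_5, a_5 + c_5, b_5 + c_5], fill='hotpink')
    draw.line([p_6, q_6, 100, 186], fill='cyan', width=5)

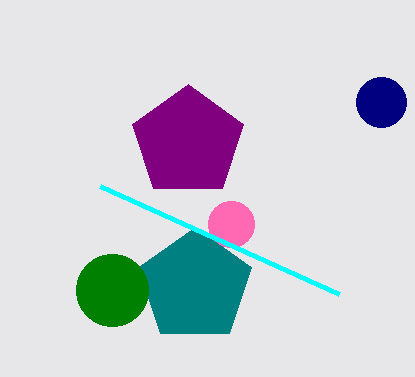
a_1 = 188; b_1 = 142; a_2 = 381; b_2 = 102; c_2 = 25; a_3 = 195; b_3 = 286; c_3 = 59; a_4 = 112; b_4 = 290; a_5 = 231; b_5 = 224; c_5 = 23; p_6 = 339; q_6 = 294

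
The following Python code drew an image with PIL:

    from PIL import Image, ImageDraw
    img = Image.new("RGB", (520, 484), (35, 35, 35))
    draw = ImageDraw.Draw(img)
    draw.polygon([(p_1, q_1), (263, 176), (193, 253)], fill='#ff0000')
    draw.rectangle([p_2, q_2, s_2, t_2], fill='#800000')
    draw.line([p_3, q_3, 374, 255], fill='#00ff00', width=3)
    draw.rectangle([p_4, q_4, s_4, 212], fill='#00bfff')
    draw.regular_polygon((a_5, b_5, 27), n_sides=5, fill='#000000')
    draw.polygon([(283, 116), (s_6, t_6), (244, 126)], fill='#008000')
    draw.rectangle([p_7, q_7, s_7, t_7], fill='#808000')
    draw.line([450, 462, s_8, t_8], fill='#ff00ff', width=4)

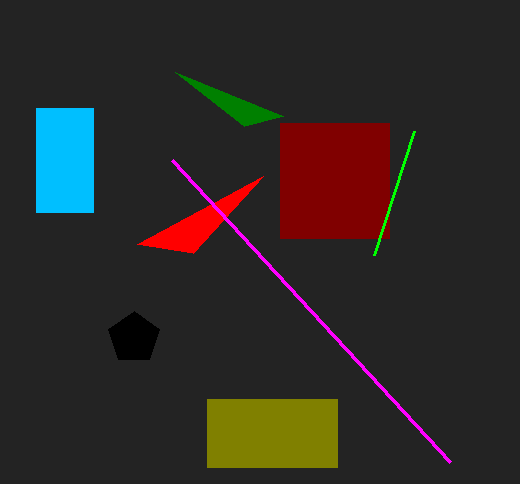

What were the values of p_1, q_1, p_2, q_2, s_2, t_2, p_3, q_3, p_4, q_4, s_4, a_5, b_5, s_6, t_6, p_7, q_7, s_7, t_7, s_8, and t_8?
p_1 = 137, q_1 = 244, p_2 = 280, q_2 = 123, s_2 = 389, t_2 = 238, p_3 = 414, q_3 = 131, p_4 = 36, q_4 = 108, s_4 = 93, a_5 = 134, b_5 = 338, s_6 = 175, t_6 = 72, p_7 = 207, q_7 = 399, s_7 = 337, t_7 = 467, s_8 = 172, t_8 = 160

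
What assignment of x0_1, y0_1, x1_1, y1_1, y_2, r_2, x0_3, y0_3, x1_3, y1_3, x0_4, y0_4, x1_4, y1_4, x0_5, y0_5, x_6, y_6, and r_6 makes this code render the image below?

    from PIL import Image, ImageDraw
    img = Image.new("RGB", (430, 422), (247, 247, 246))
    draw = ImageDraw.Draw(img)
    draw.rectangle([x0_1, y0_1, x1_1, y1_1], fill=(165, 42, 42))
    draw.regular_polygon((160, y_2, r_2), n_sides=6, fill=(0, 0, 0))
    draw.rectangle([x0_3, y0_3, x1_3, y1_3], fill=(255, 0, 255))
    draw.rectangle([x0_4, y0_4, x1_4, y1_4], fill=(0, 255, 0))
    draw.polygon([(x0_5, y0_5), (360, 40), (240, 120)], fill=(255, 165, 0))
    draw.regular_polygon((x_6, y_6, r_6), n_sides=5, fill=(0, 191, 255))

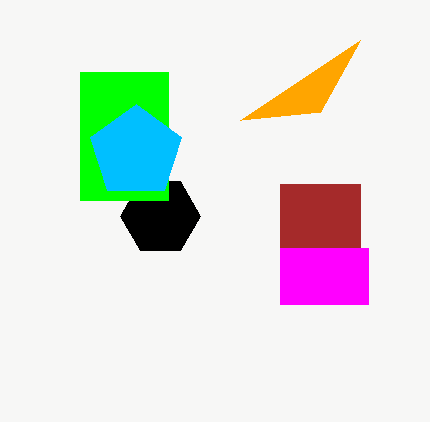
x0_1 = 280; y0_1 = 184; x1_1 = 360; y1_1 = 248; y_2 = 216; r_2 = 40; x0_3 = 280; y0_3 = 248; x1_3 = 368; y1_3 = 304; x0_4 = 80; y0_4 = 72; x1_4 = 168; y1_4 = 200; x0_5 = 320; y0_5 = 112; x_6 = 136; y_6 = 152; r_6 = 48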